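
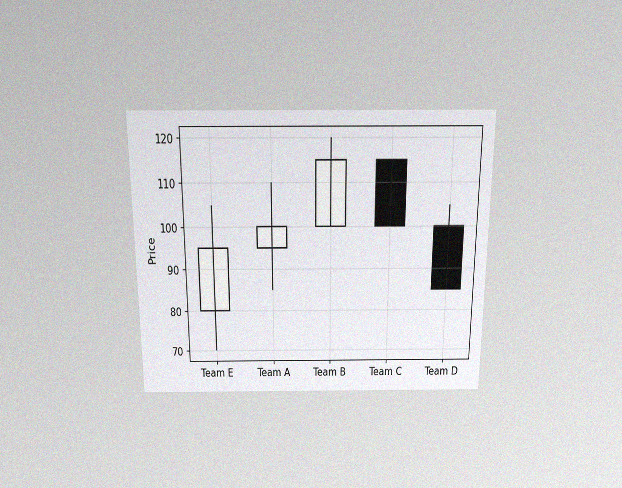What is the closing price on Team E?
The chart is viewed slightly from above, with some photo noise. The Team E candle closes at 95.

95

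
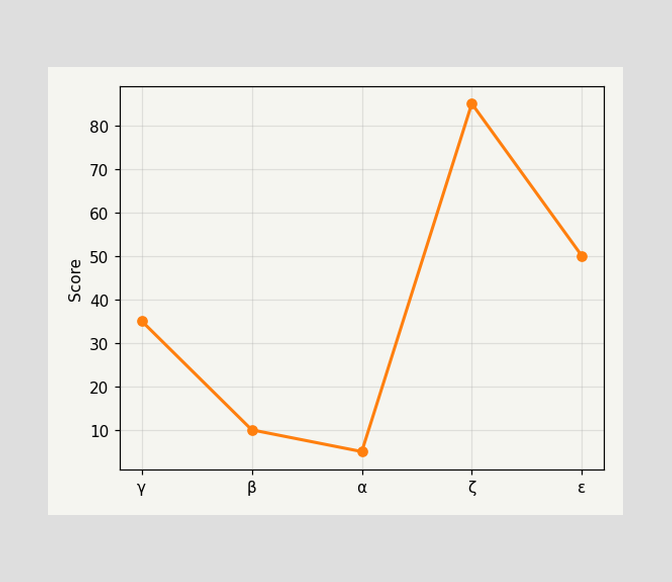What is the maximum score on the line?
85

The highest point is at ζ, and reading across to the y-axis gives 85.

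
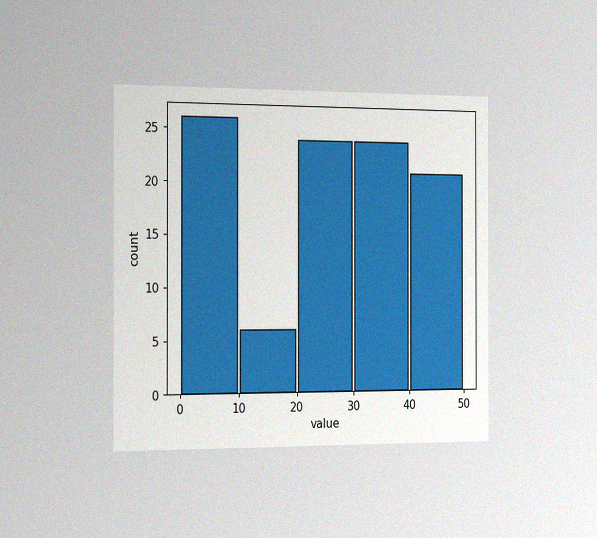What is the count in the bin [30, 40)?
The chart is viewed slightly from the left, with some photo noise. The [30, 40) bin has height 24.

24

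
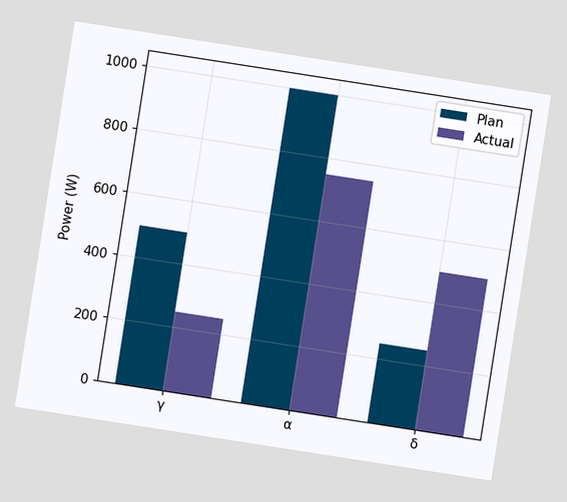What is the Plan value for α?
1000W

The chart is tilted about 9° clockwise. The Plan bar at α reaches 1000W on the y-axis.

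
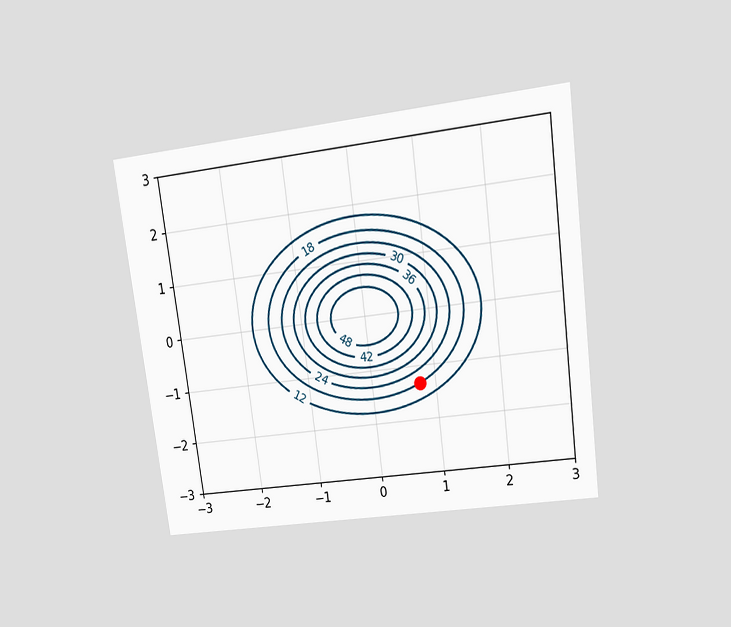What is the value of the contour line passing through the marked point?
The chart is tilted about 7° counter-clockwise and viewed at a slight angle. The marked point sits on the contour labelled 18.

18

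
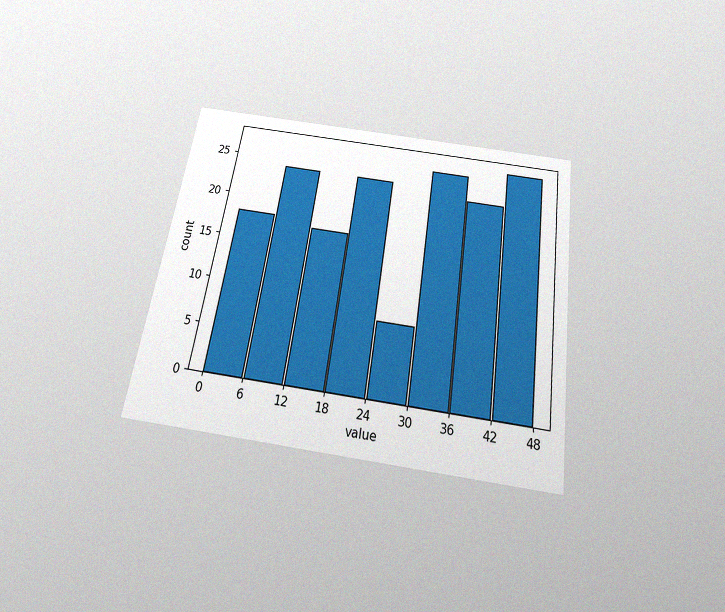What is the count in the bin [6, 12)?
The chart is tilted about 9° clockwise and viewed slightly from below, with some photo noise. The [6, 12) bin has height 24.

24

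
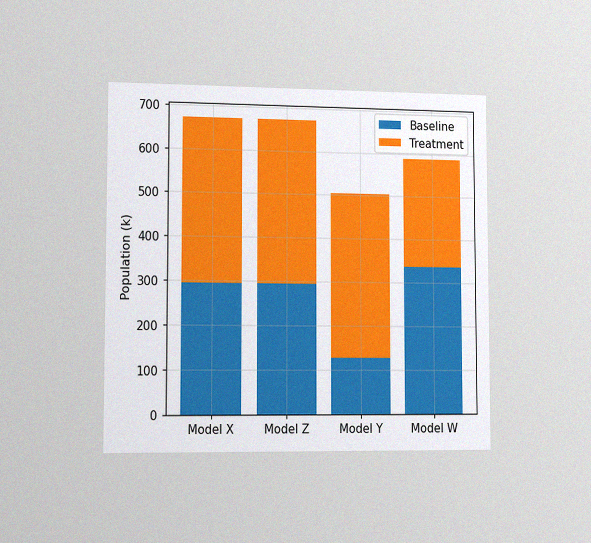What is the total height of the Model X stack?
672k

The chart is viewed slightly from the left, with some photo noise. The Model X stack's top reaches 672k on the y-axis.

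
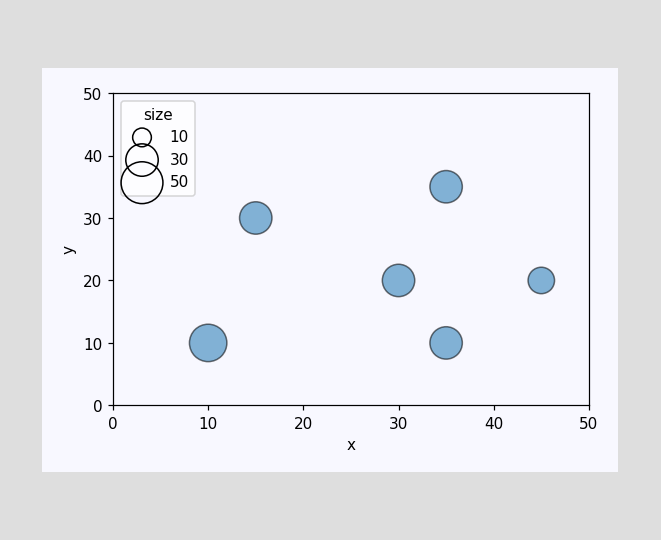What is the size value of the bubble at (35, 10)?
Matching the bubble at (35, 10) against the size legend gives 30.

30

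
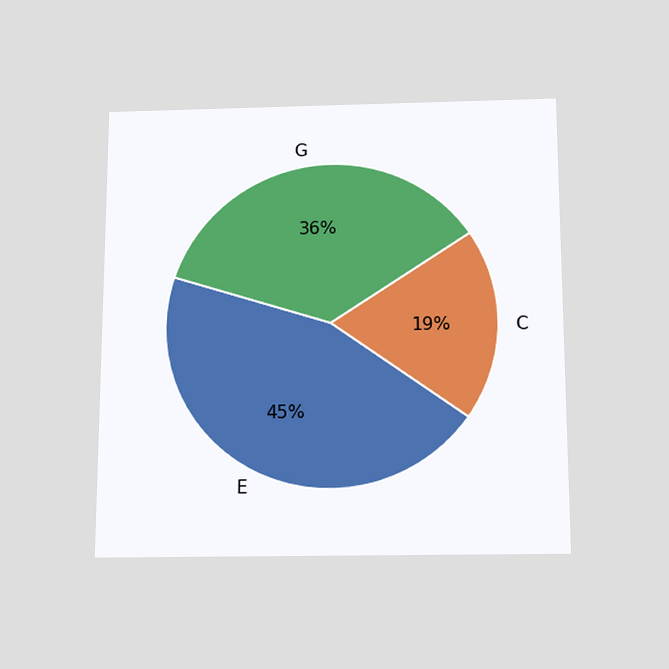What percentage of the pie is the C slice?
19%

The chart is viewed slightly from below. The C slice takes up 19% of the pie.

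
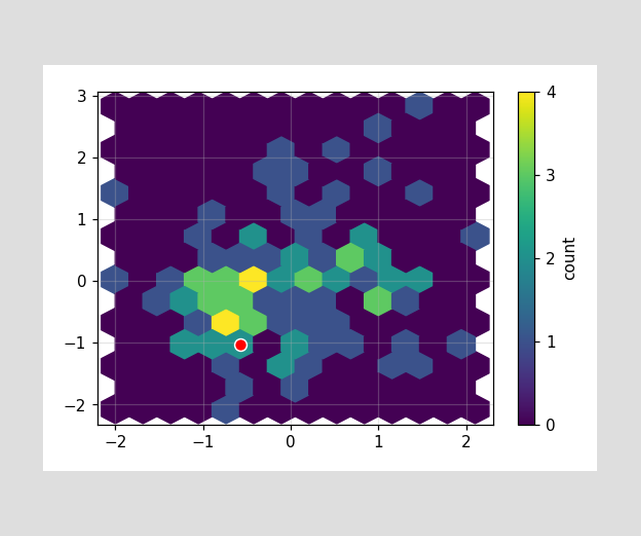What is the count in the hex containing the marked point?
The marked hex reads 2 on the colorbar.

2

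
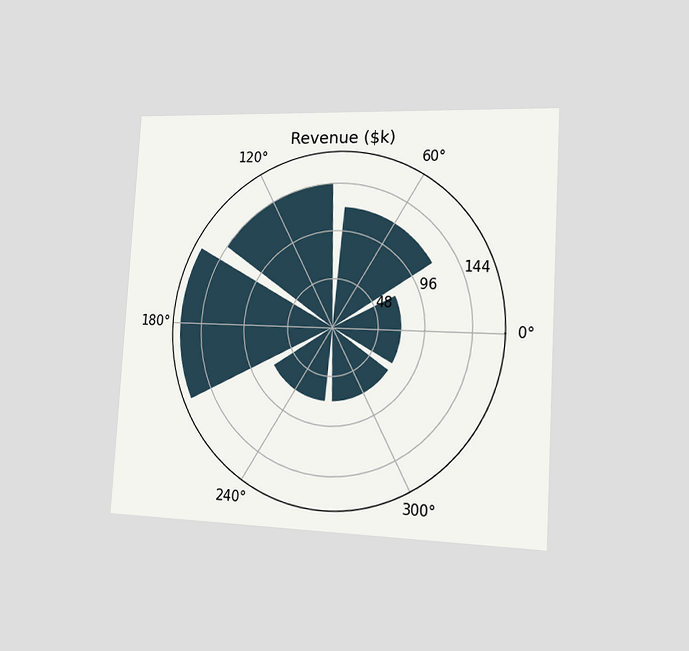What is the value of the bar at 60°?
$120k

The chart is tilted about 3° clockwise and viewed slightly from the right. The bar at 60° reaches $120k on the radial axis.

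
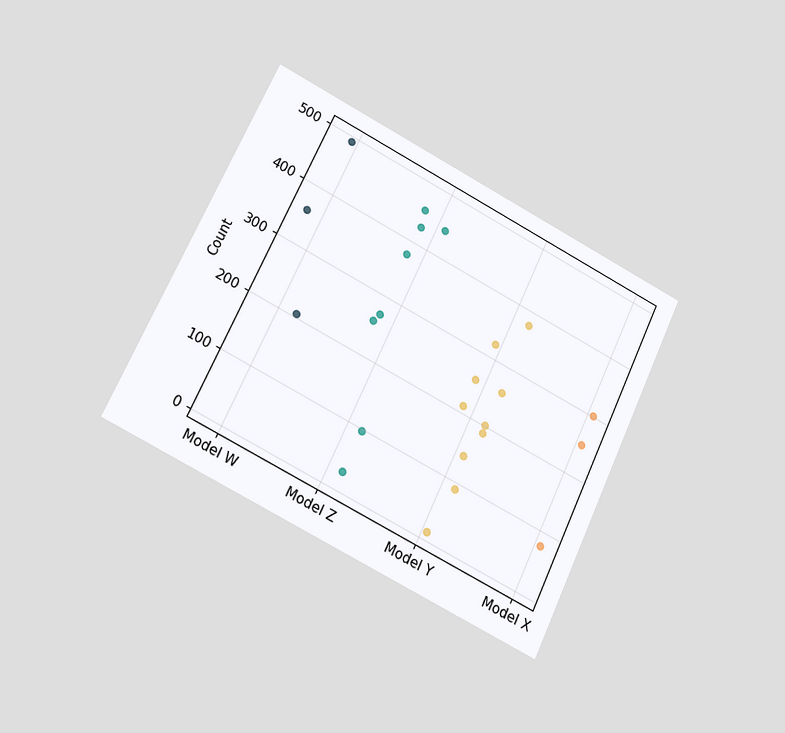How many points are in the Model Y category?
The chart is tilted about 25° clockwise and viewed at a slight angle. Counting the markers in the Model Y column gives 10.

10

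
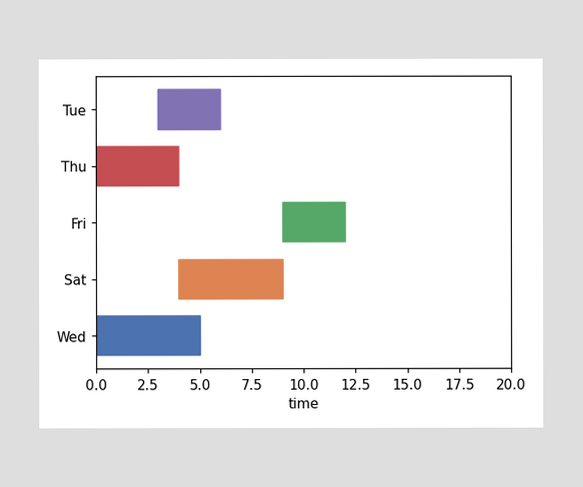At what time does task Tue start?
3

The Tue bar begins at t=3.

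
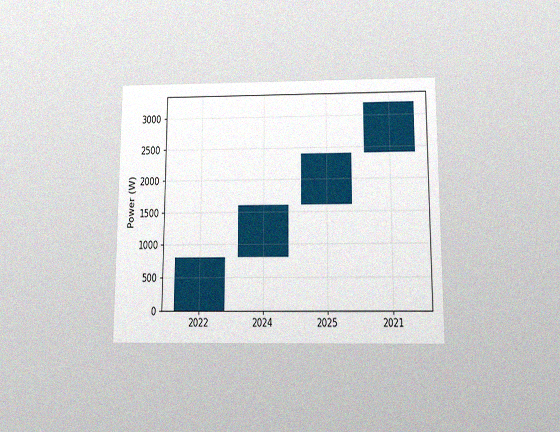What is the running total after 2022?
800W

The chart is viewed slightly from below, with some photo noise. After 2022 the running total reaches 800W.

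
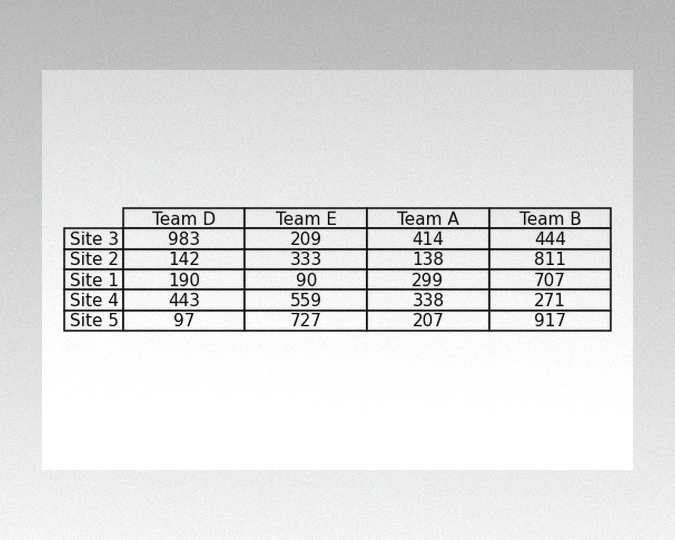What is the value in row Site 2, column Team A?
138

The image has some photo noise and uneven lighting. The (Site 2, Team A) cell reads 138.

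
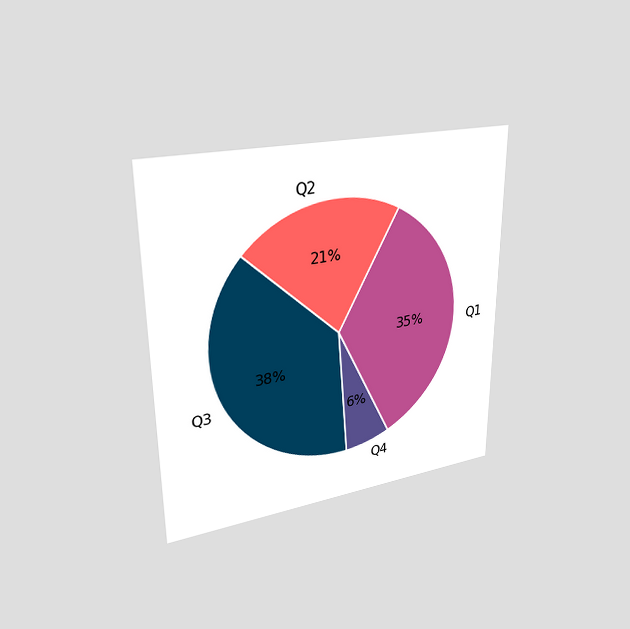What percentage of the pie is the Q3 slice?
The chart is viewed at a slight angle. The Q3 slice takes up 38% of the pie.

38%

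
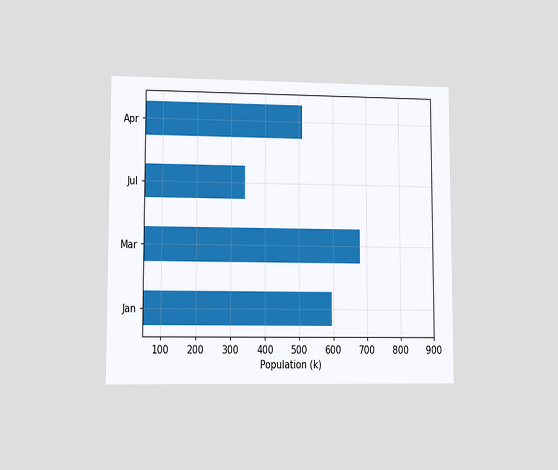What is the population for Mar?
680k

The chart is viewed at a slight angle. Reading along the chart's x-axis, the Mar bar reaches 680k.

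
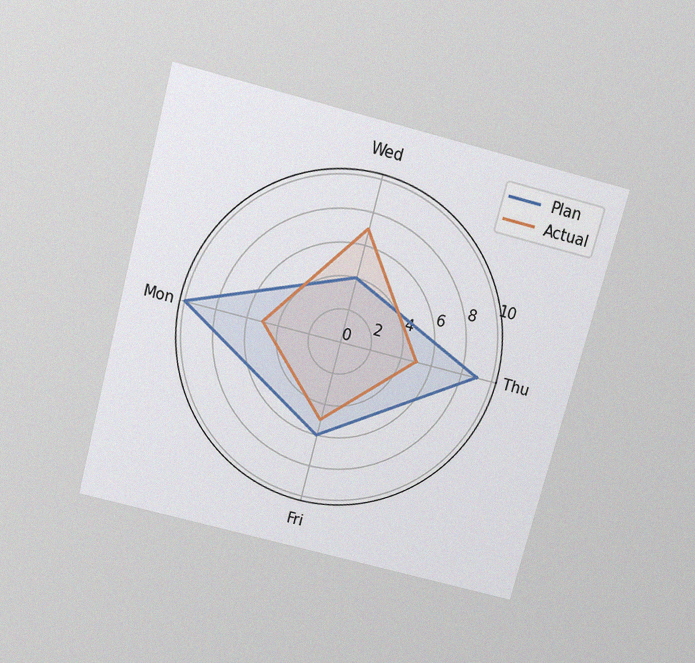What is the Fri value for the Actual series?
5

The chart is tilted about 15° clockwise and viewed slightly from above, with some photo noise. On the Fri axis, Actual reaches 5.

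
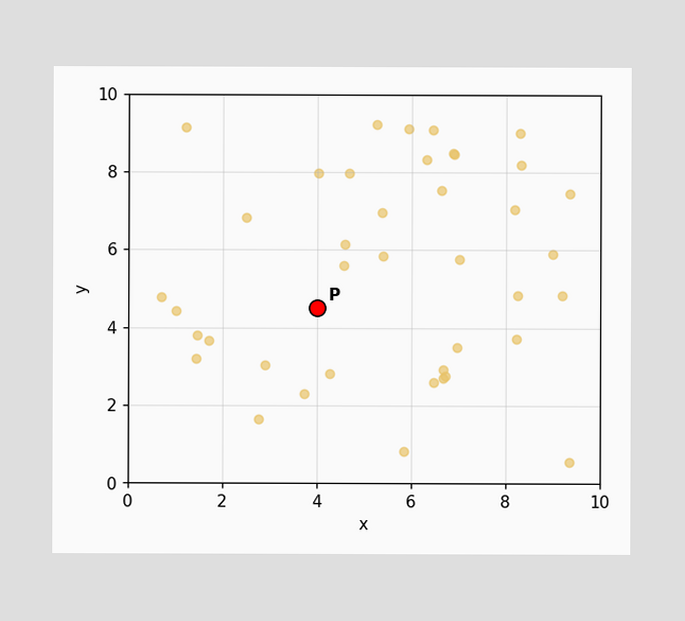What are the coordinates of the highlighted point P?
(4, 4.5)

Following the gridlines from P to each axis, P sits at (4, 4.5).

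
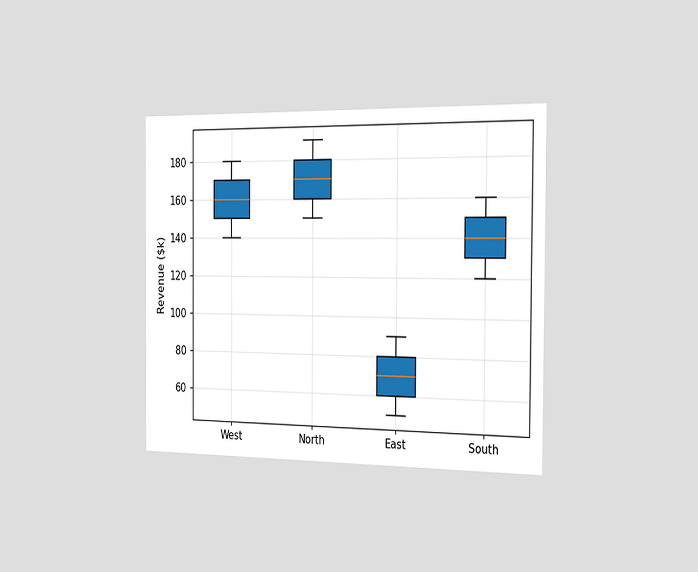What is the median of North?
The chart is viewed slightly from the right. The median line in the North box sits at $170k.

$170k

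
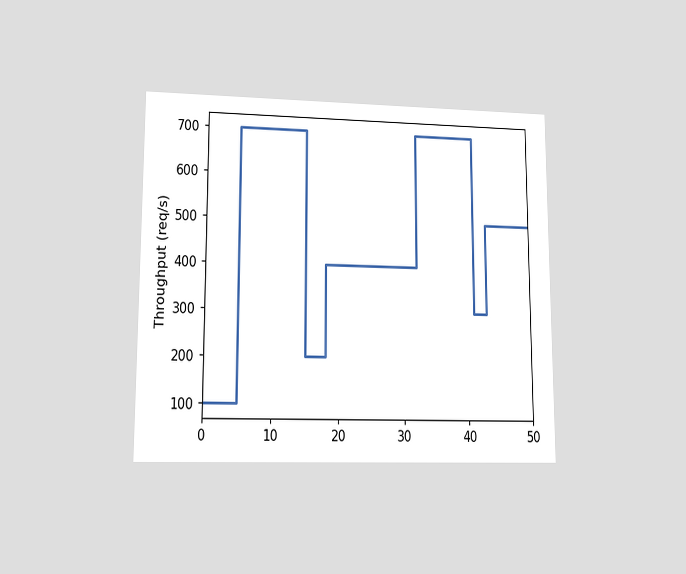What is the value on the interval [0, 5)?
100req/s

The chart is viewed at a slight angle. On [0, 5) the step sits at 100req/s.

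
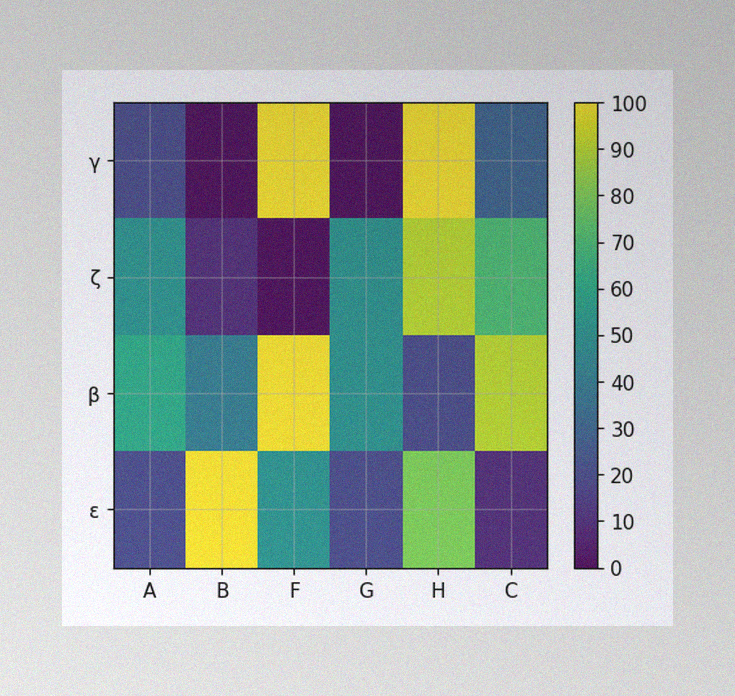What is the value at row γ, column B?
0

The image has some photo noise and uneven lighting. Matching cell (γ, B) against the colorbar gives 0.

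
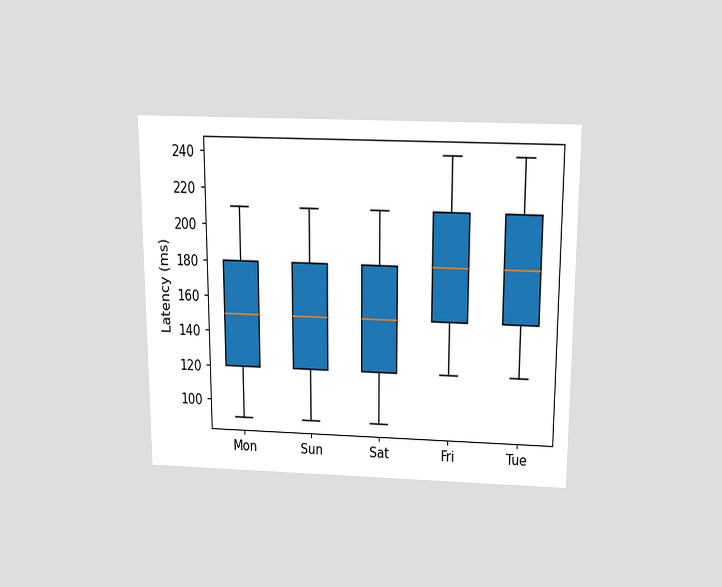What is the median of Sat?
150ms

The chart is viewed slightly from above. The median line in the Sat box sits at 150ms.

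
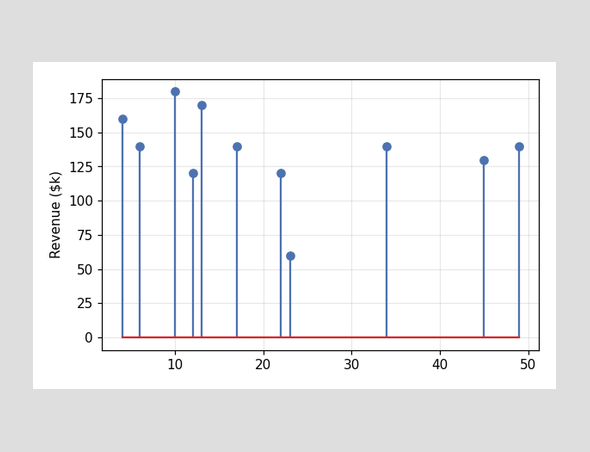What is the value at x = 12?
The stem at x=12 reaches $120k.

$120k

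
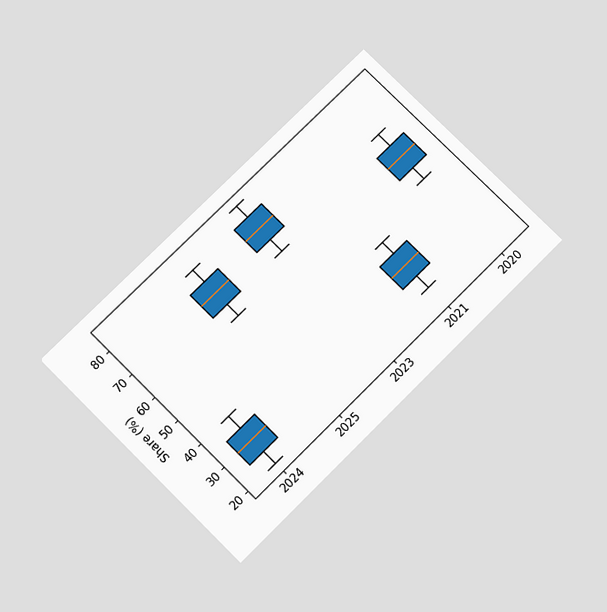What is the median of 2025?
The chart is tilted about 45° counter-clockwise and viewed slightly from below. The median line in the 2025 box sits at 70%.

70%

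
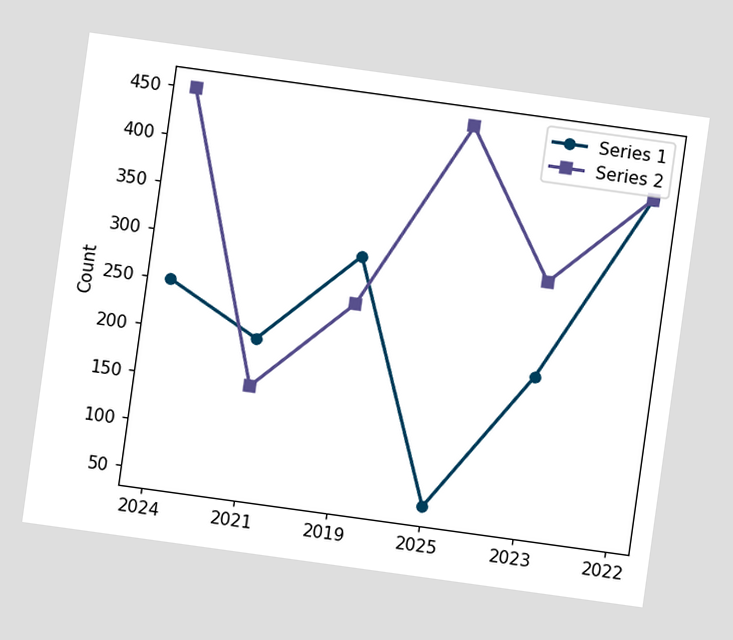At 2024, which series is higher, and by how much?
Series 2, by 200

The chart is tilted about 8° clockwise. At 2024, Series 2 sits above the other line by 200.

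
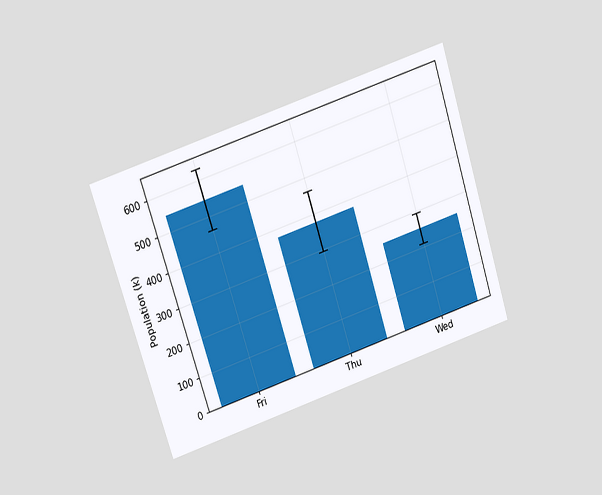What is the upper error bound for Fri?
630k

The chart is tilted about 18° counter-clockwise and viewed slightly from above. The Fri bar's upper whisker reaches 630k.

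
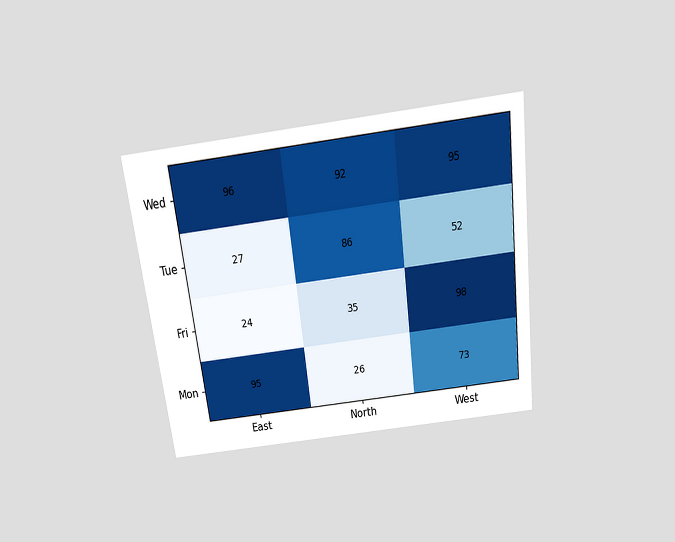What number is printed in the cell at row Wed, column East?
96

The chart is tilted about 7° counter-clockwise and viewed slightly from above. The (Wed, East) cell reads 96.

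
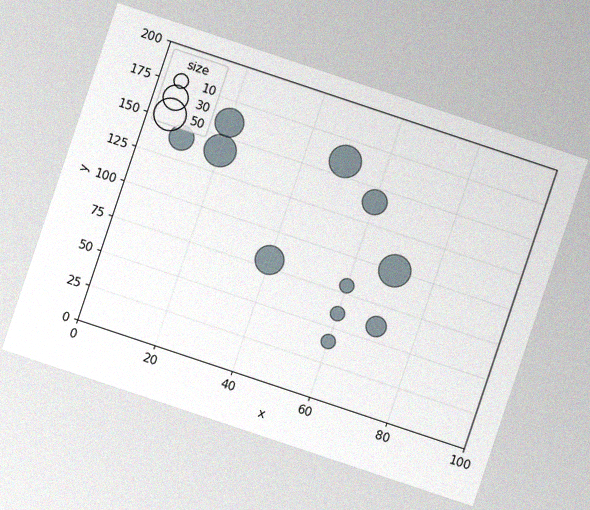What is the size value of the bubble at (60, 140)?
The chart is tilted about 18° clockwise, with some photo noise. Matching the bubble at (60, 140) against the size legend gives 30.

30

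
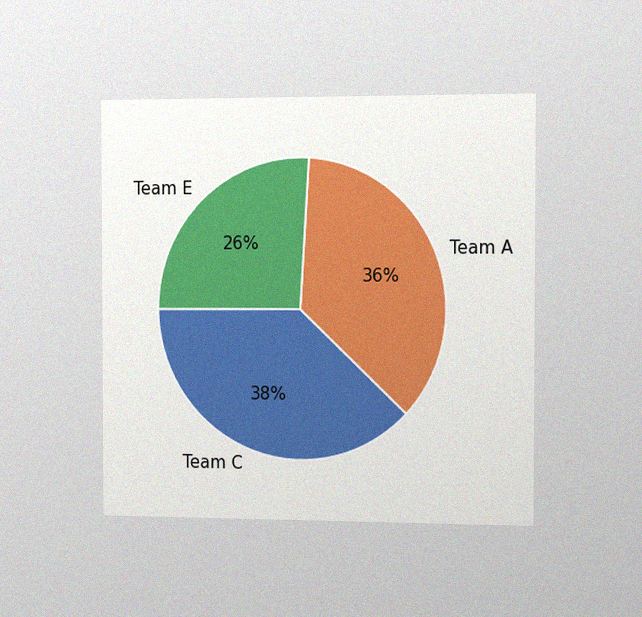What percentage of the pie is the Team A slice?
The chart is viewed slightly from the right, with some photo noise. The Team A slice takes up 36% of the pie.

36%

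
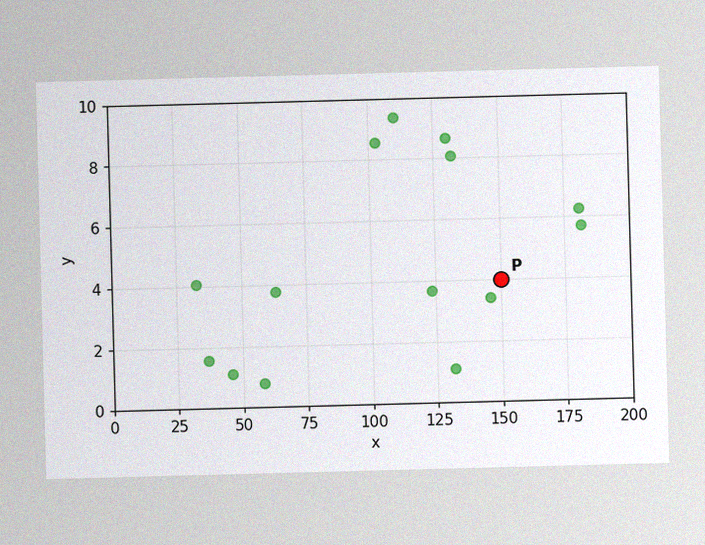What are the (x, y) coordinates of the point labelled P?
The image has some photo noise and uneven lighting. Following the gridlines from P to each axis, P sits at (150, 4).

(150, 4)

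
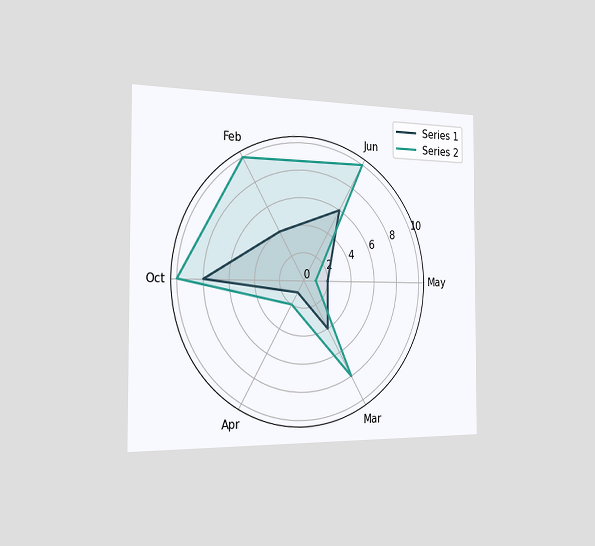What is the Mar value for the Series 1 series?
4

The chart is viewed slightly from the left. On the Mar axis, Series 1 reaches 4.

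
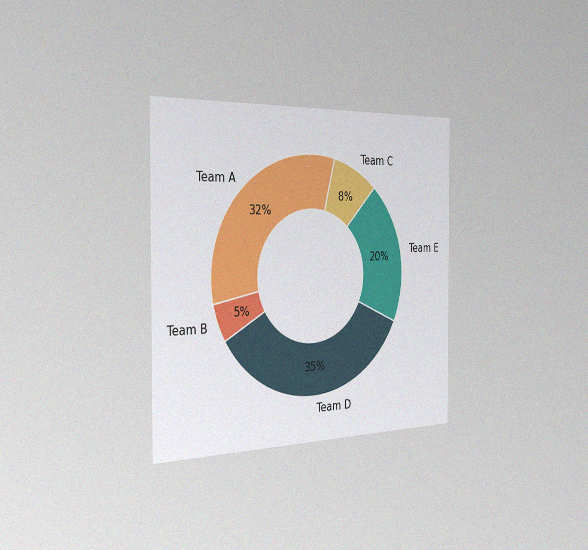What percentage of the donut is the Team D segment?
The chart is viewed slightly from the left, with some photo noise. The Team D segment takes up 35% of the ring.

35%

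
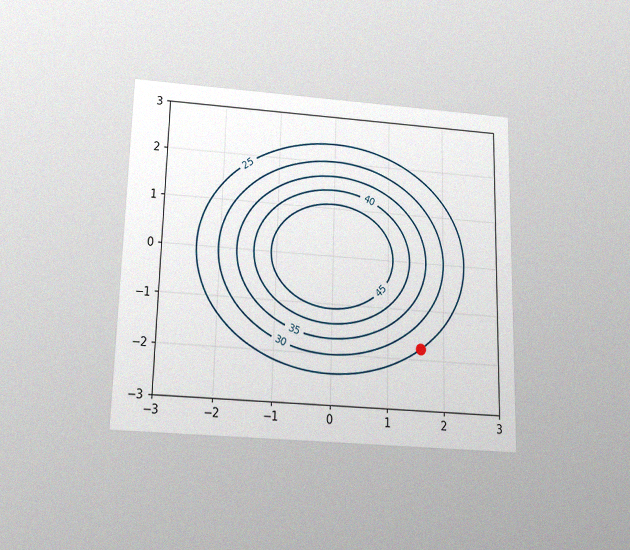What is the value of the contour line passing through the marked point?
The chart is viewed slightly from below, with some photo noise. The marked point sits on the contour labelled 25.

25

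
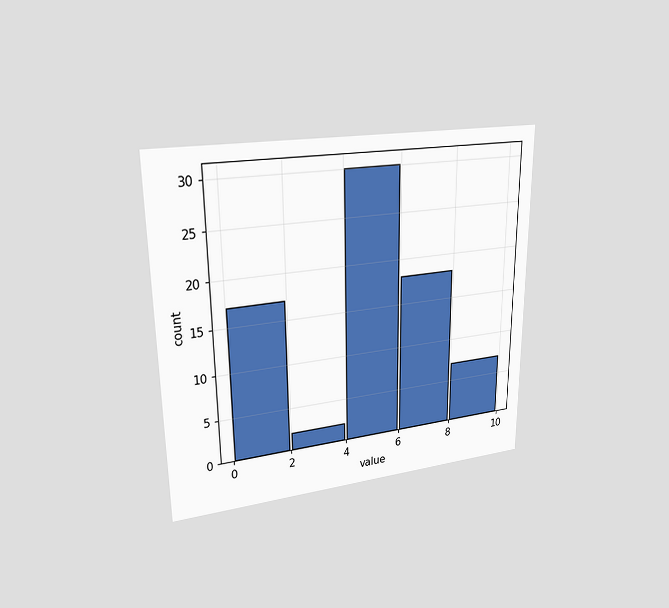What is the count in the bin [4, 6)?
30

The chart is viewed at a slight angle. The [4, 6) bin has height 30.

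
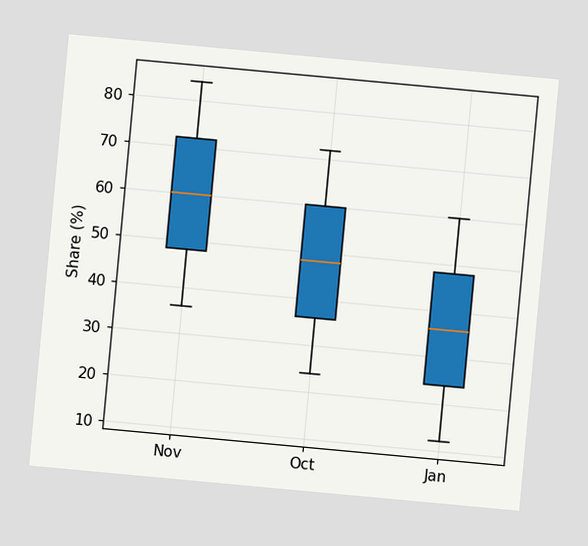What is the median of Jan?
The chart is tilted about 5° clockwise. The median line in the Jan box sits at 36%.

36%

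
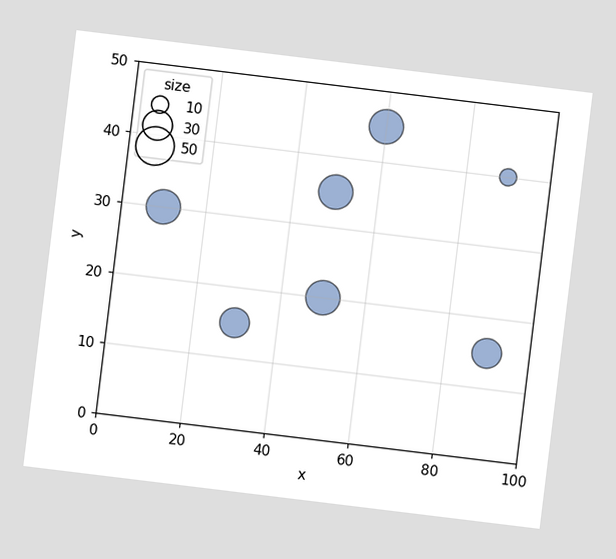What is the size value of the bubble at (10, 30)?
The chart is tilted about 7° clockwise. Matching the bubble at (10, 30) against the size legend gives 40.

40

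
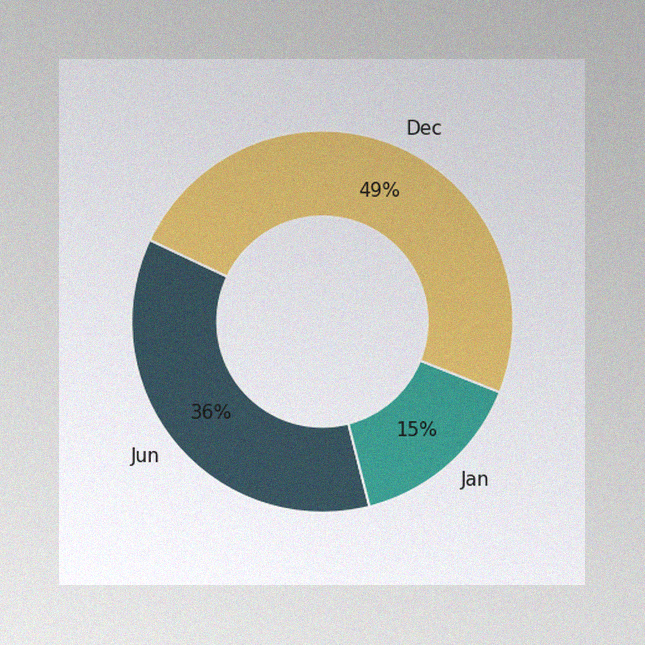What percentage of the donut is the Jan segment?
The image has some photo noise and uneven lighting. The Jan segment takes up 15% of the ring.

15%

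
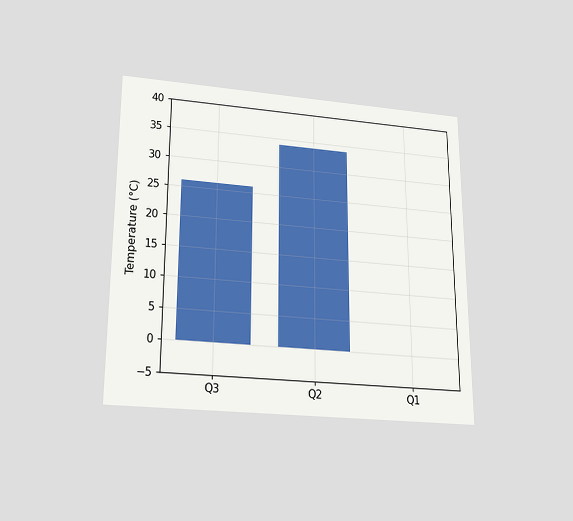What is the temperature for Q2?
The chart is viewed slightly from below. Reading along the chart's y-axis, the Q2 bar reaches 34°C.

34°C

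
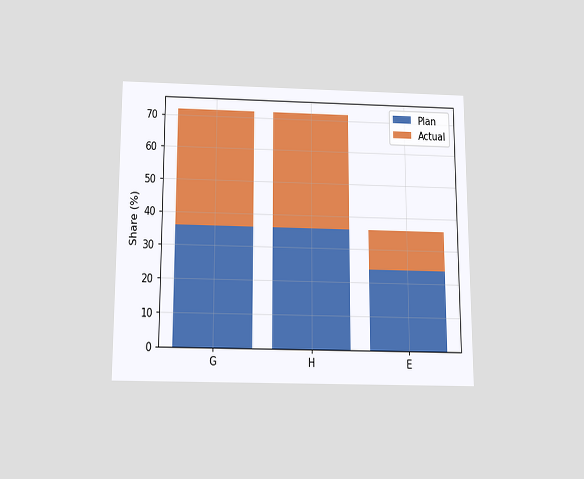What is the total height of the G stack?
72%

The chart is viewed slightly from below. The G stack's top reaches 72% on the y-axis.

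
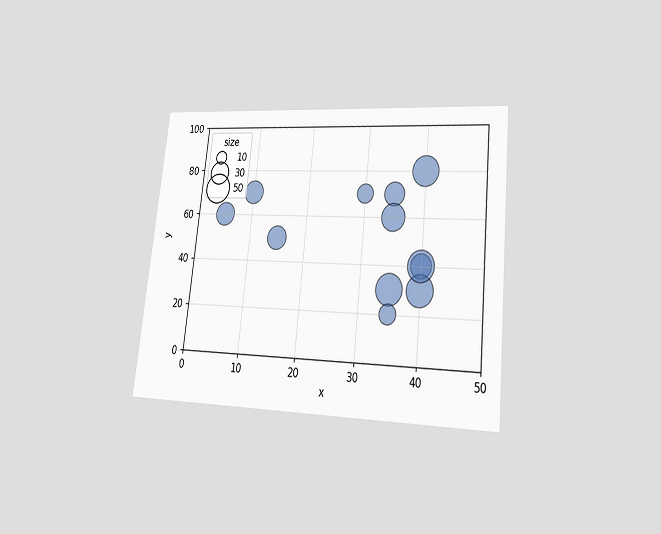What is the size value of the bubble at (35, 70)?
30

The chart is tilted about 6° clockwise and viewed at a slight angle. Matching the bubble at (35, 70) against the size legend gives 30.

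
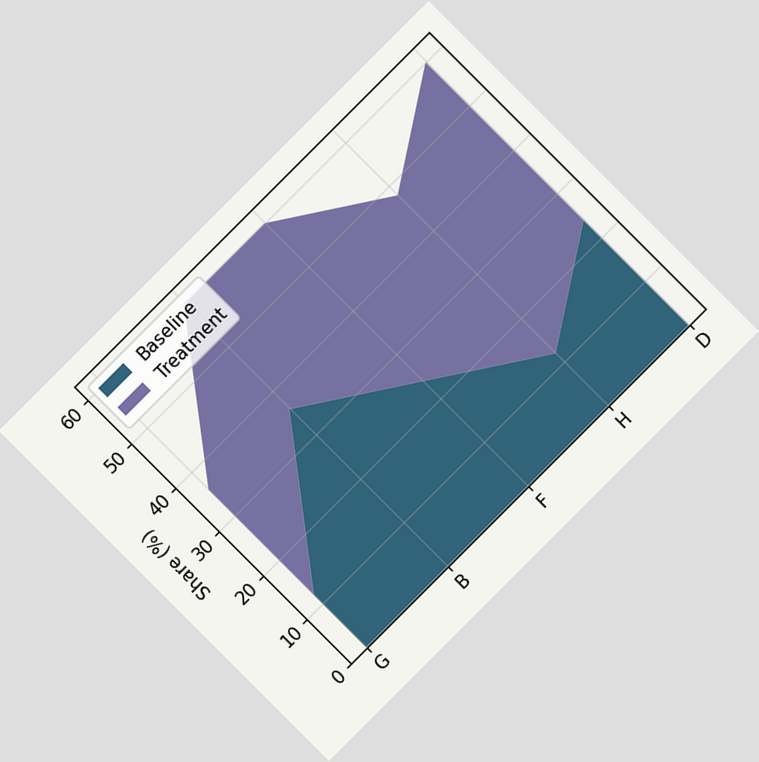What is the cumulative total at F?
60%

The chart is tilted about 45° counter-clockwise. The stacked total at F reaches 60%.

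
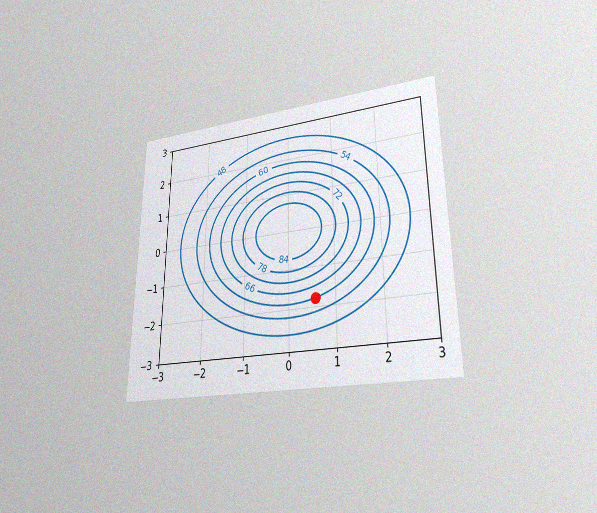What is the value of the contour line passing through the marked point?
60

The chart is viewed at a slight angle, with some photo noise. The marked point sits on the contour labelled 60.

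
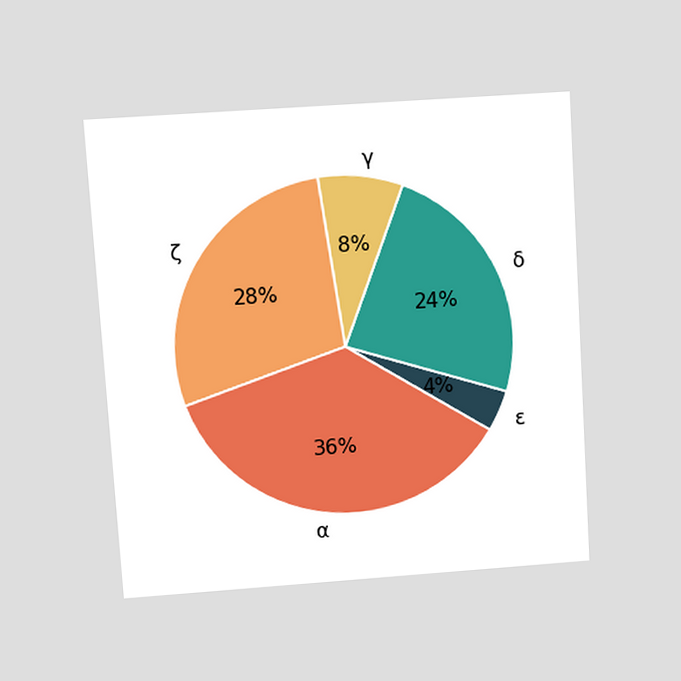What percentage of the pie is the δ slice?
24%

The chart is tilted about 4° counter-clockwise and viewed at a slight angle. The δ slice takes up 24% of the pie.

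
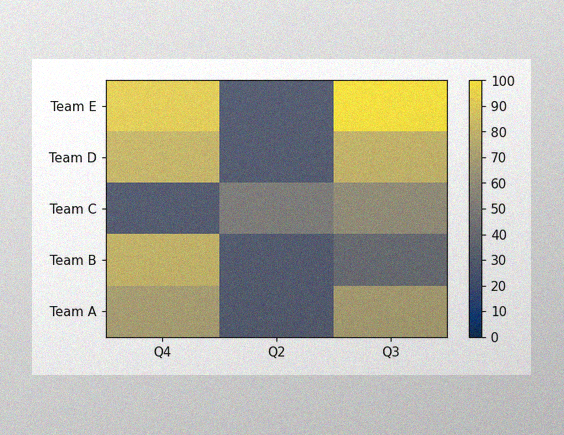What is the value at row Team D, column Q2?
The image has some photo noise and uneven lighting. Matching cell (Team D, Q2) against the colorbar gives 30.

30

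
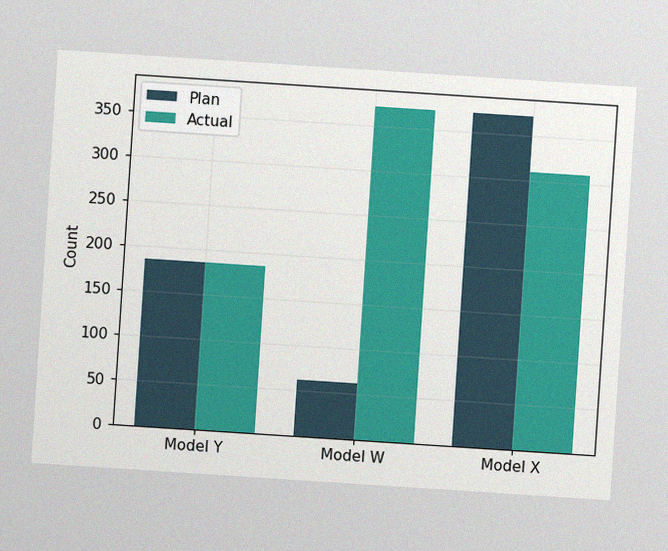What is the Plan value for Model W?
The chart is tilted about 4° clockwise, with some photo noise. The Plan bar at Model W reaches 62 on the y-axis.

62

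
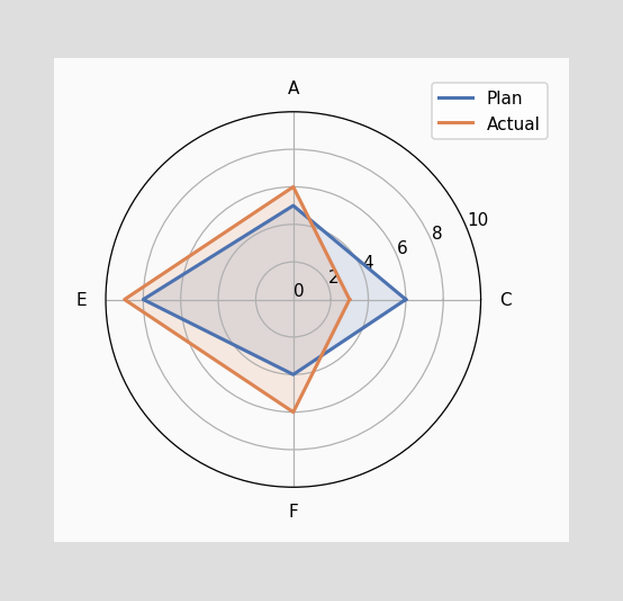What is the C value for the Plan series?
6

On the C axis, Plan reaches 6.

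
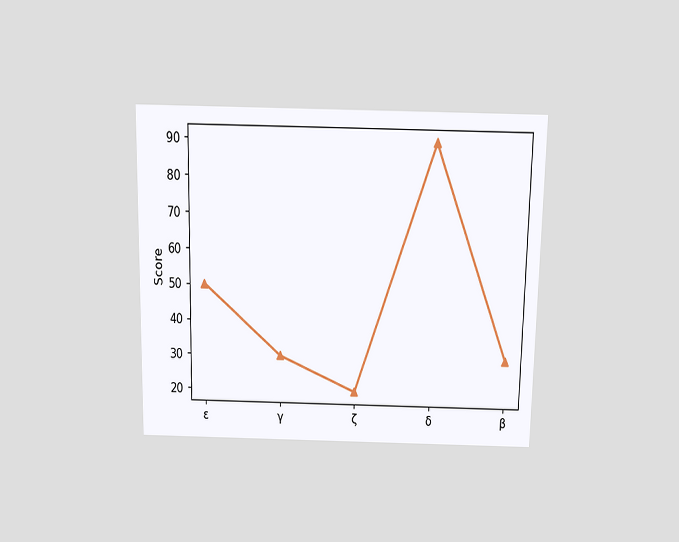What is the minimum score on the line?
The chart is viewed slightly from above. The lowest point is at ζ, and reading across to the y-axis gives 20.

20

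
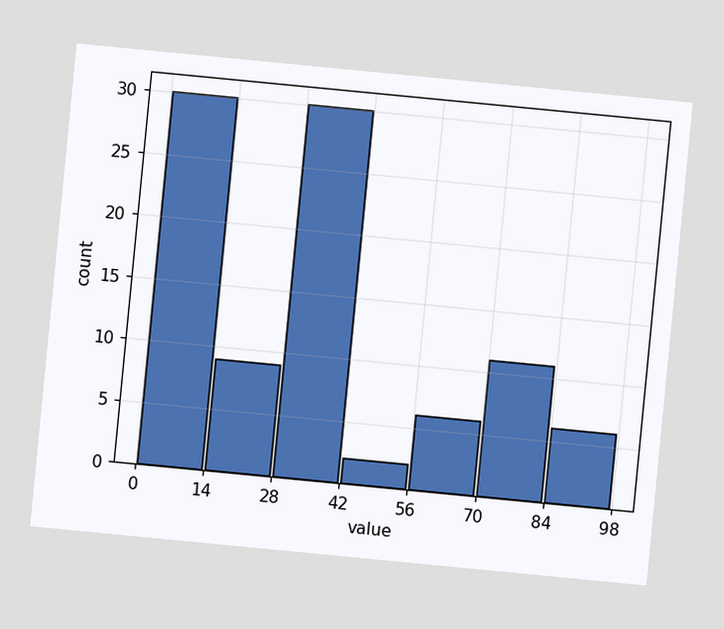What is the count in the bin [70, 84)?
The chart is tilted about 6° clockwise. The [70, 84) bin has height 11.

11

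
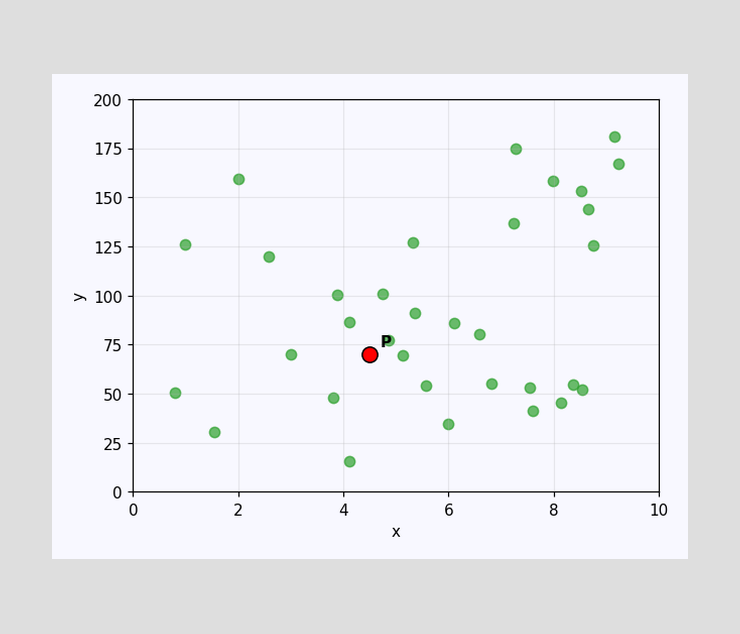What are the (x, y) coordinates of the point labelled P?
(4.5, 70)

Following the gridlines from P to each axis, P sits at (4.5, 70).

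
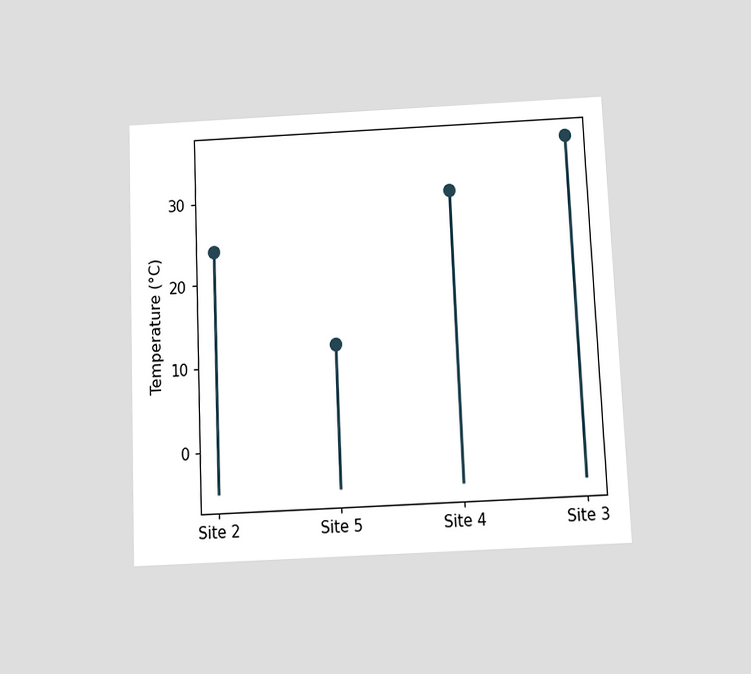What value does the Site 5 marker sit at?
The chart is tilted about 2° counter-clockwise and viewed slightly from below. The Site 5 marker sits at 12°C.

12°C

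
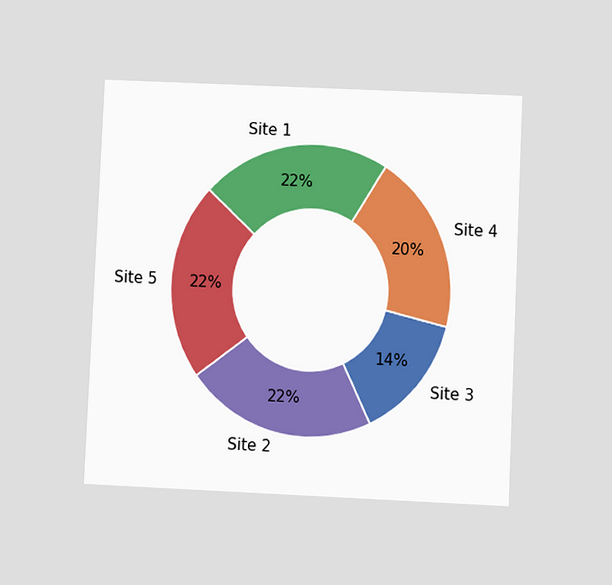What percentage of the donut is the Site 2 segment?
The chart is tilted about 3° clockwise and viewed at a slight angle. The Site 2 segment takes up 22% of the ring.

22%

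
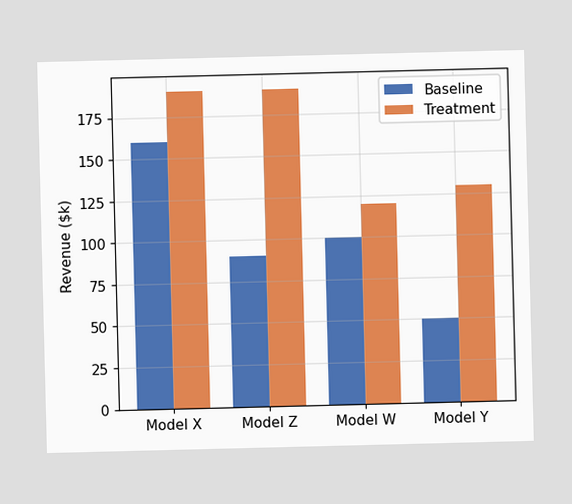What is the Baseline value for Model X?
$160k

The Baseline bar at Model X reaches $160k on the y-axis.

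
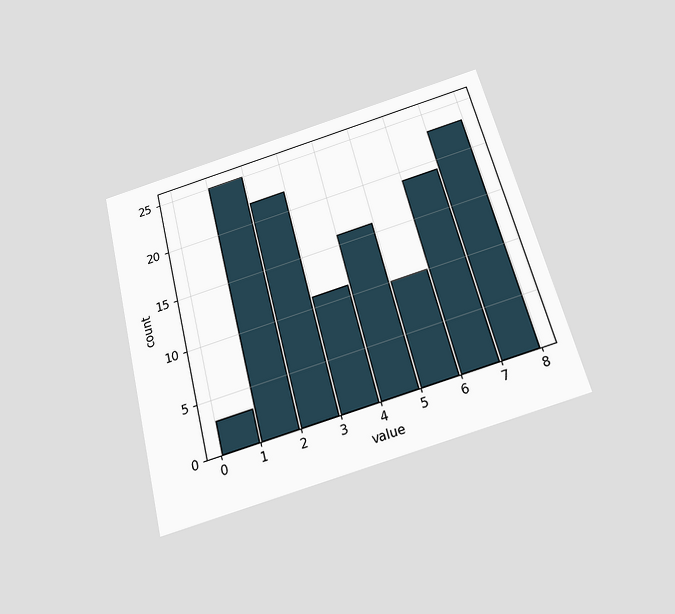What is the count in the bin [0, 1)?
The chart is tilted about 14° counter-clockwise and viewed slightly from below. The [0, 1) bin has height 3.

3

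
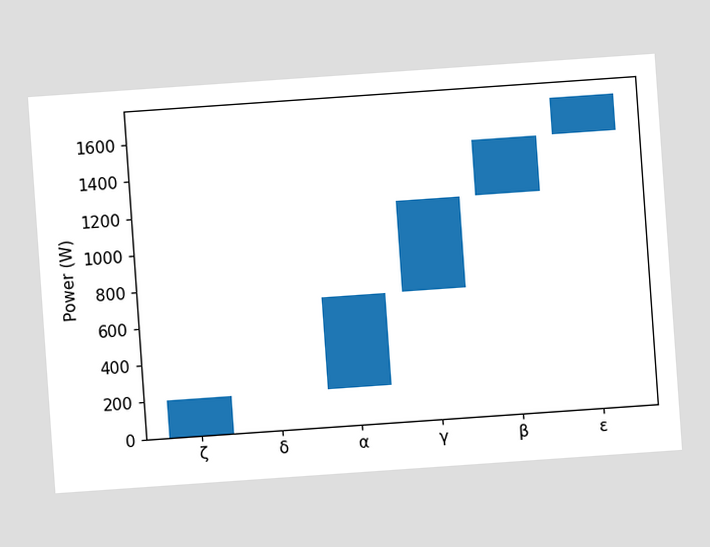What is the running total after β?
1500W

The chart is tilted about 4° counter-clockwise. After β the running total reaches 1500W.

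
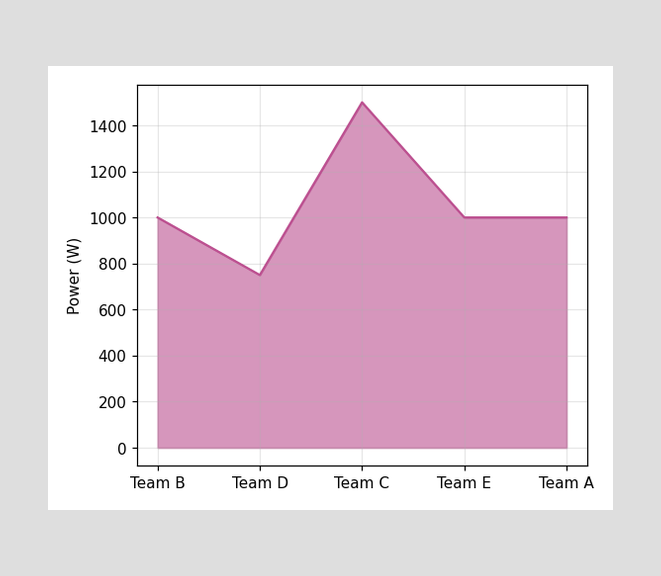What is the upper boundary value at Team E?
1000W

At Team E the upper boundary is at 1000W.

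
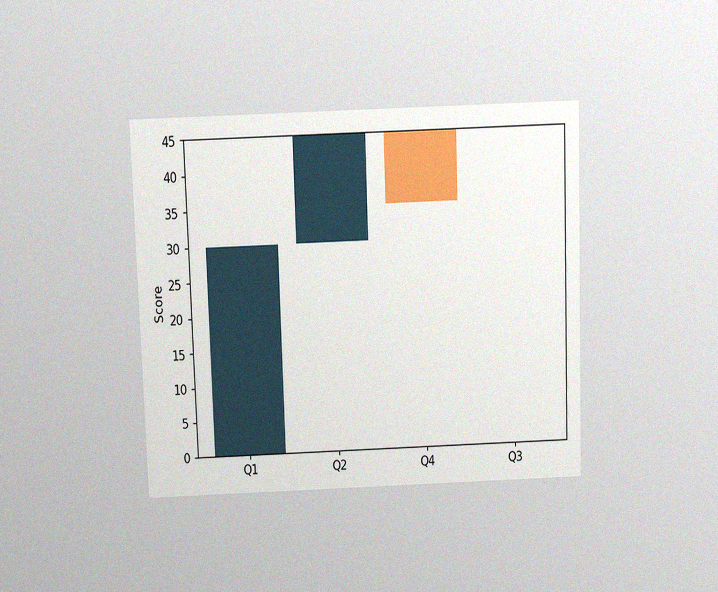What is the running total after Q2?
45

The chart is viewed slightly from above, with some photo noise. After Q2 the running total reaches 45.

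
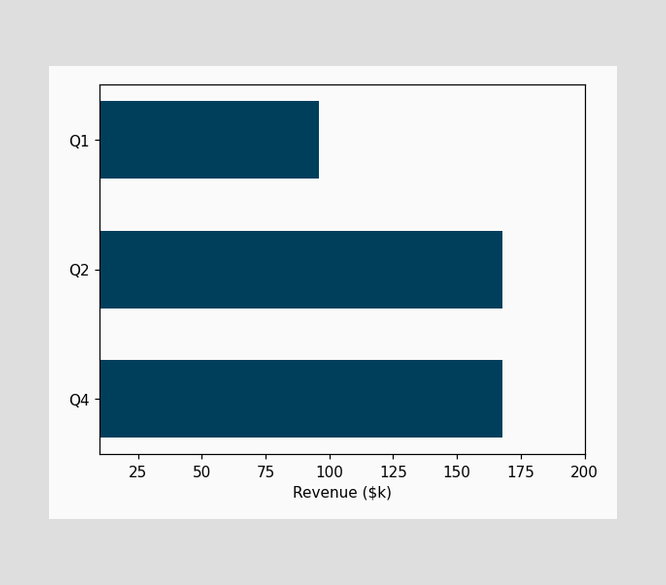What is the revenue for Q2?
$168k

Reading along the chart's x-axis, the Q2 bar reaches $168k.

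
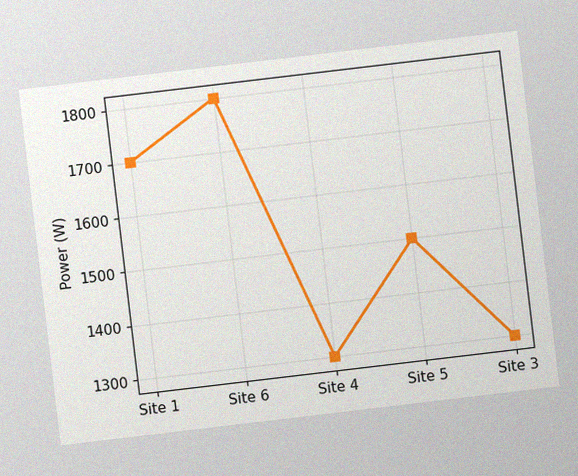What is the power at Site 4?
1300W

The chart is tilted about 7° counter-clockwise, with some photo noise. At Site 4, the line is at 1300W.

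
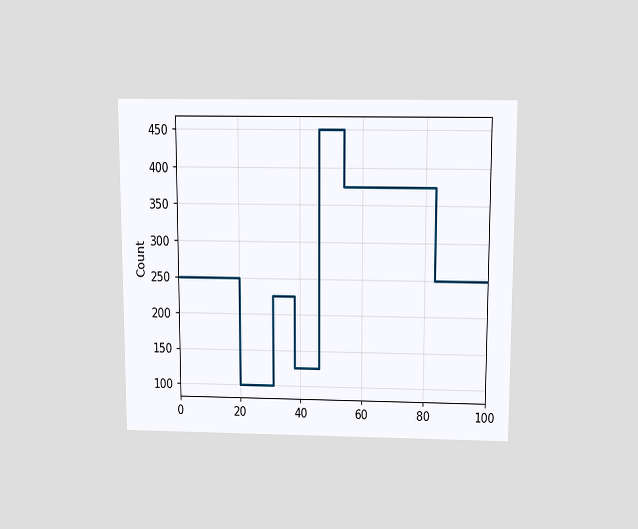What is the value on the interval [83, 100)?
250

The chart is viewed slightly from above. On [83, 100) the step sits at 250.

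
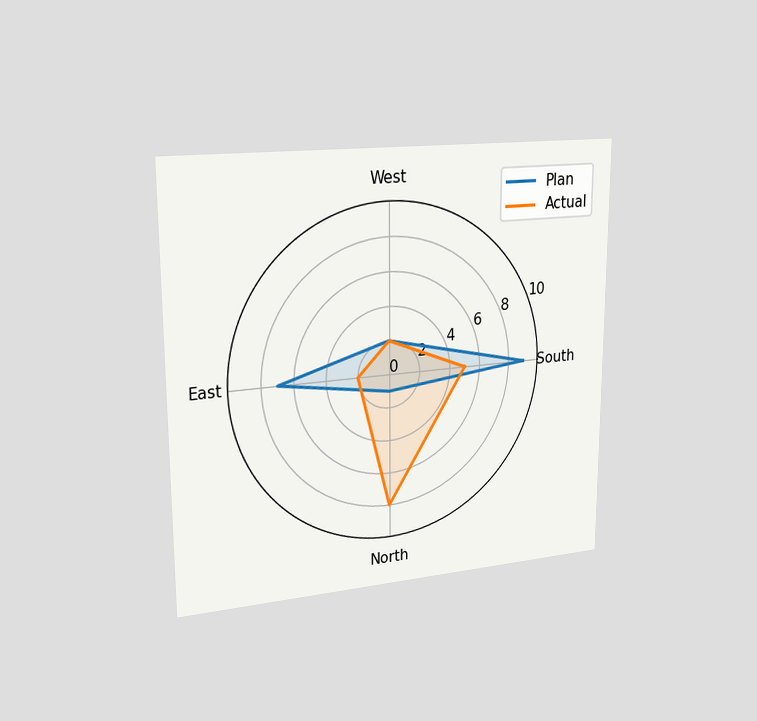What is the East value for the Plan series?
The chart is viewed slightly from the left. On the East axis, Plan reaches 7.

7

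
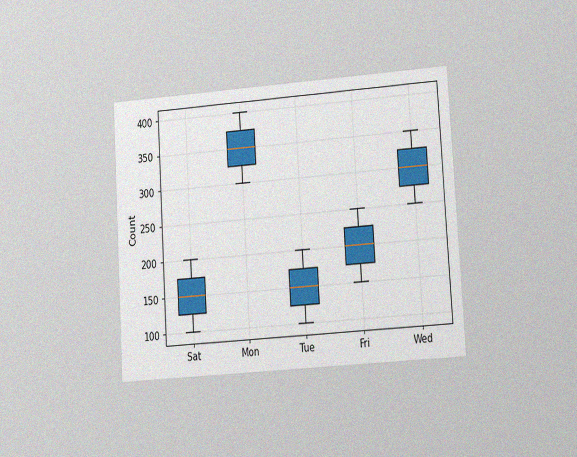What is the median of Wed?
The chart is tilted about 4° counter-clockwise and viewed at a slight angle, with some photo noise. The median line in the Wed box sits at 300.

300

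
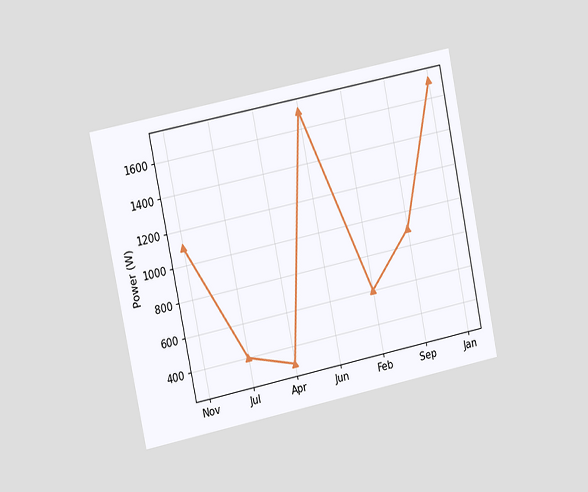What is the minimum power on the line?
300W

The chart is tilted about 11° counter-clockwise and viewed slightly from the left. The lowest point is at Apr, and reading across to the y-axis gives 300W.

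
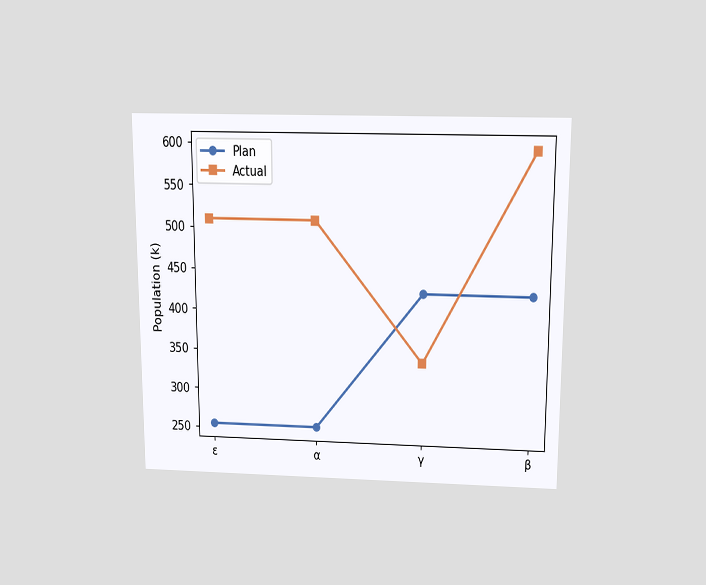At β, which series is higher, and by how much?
Actual, by 170k

The chart is viewed slightly from above. At β, Actual sits above the other line by 170k.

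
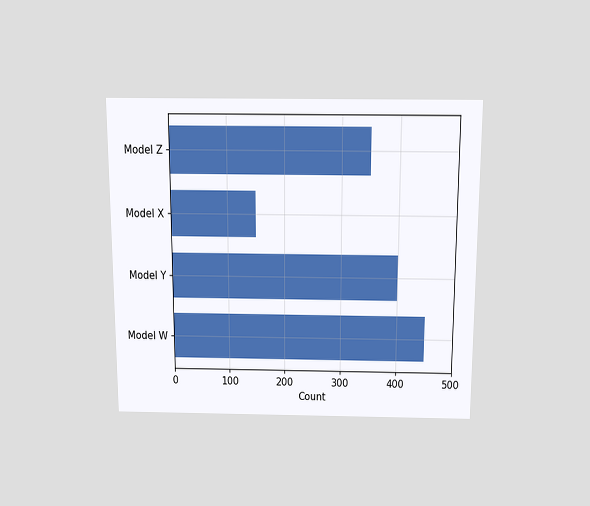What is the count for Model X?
The chart is viewed slightly from above. Reading along the chart's x-axis, the Model X bar reaches 150.

150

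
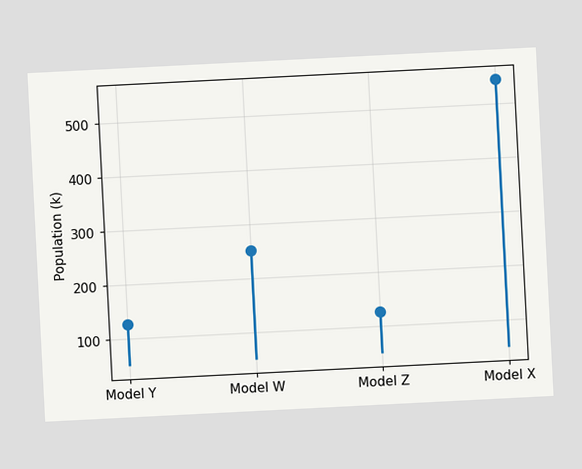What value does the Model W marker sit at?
The chart is tilted about 3° counter-clockwise. The Model W marker sits at 252k.

252k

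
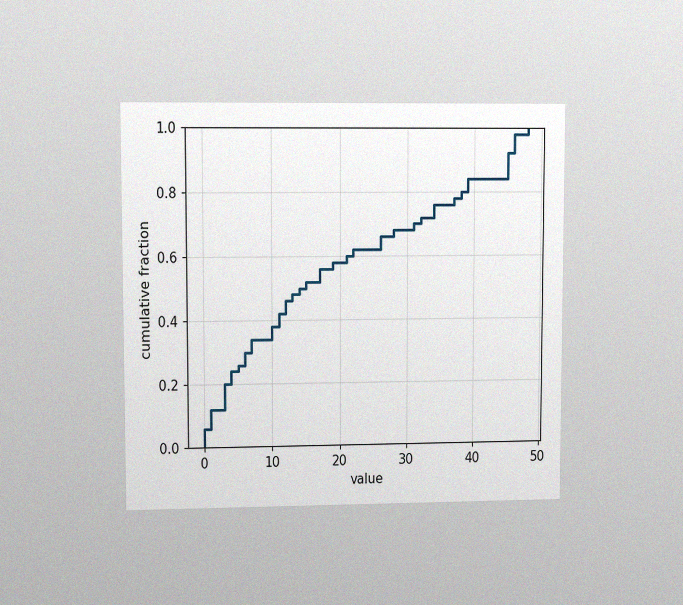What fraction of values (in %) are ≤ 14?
50%

The chart is viewed at a slight angle, with some photo noise. At x=14 the ECDF step is at 50%.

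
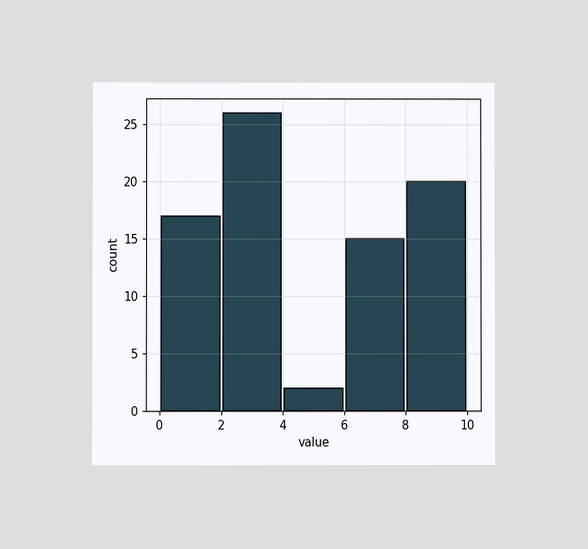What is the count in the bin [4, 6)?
The chart is viewed at a slight angle. The [4, 6) bin has height 2.

2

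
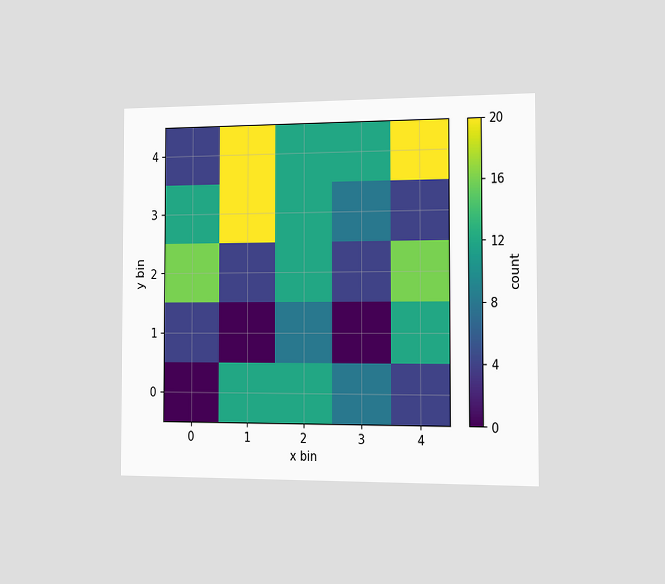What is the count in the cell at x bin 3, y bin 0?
8

The chart is viewed slightly from the right. Matching the cell (3, 0) against the colorbar gives 8.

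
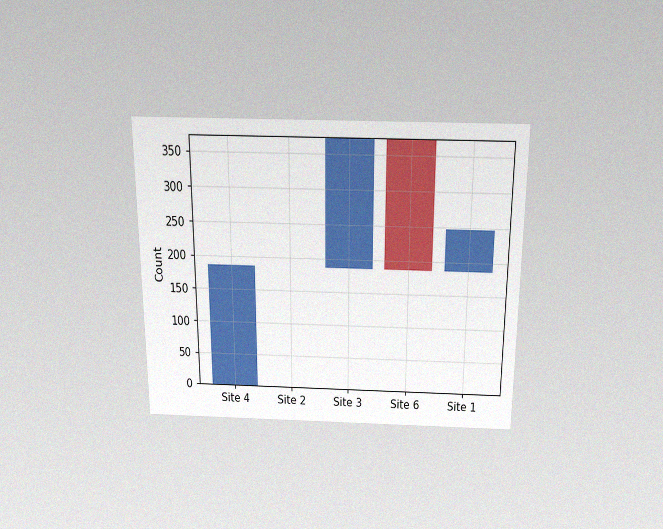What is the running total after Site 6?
The chart is viewed slightly from above, with some photo noise. After Site 6 the running total reaches 186.

186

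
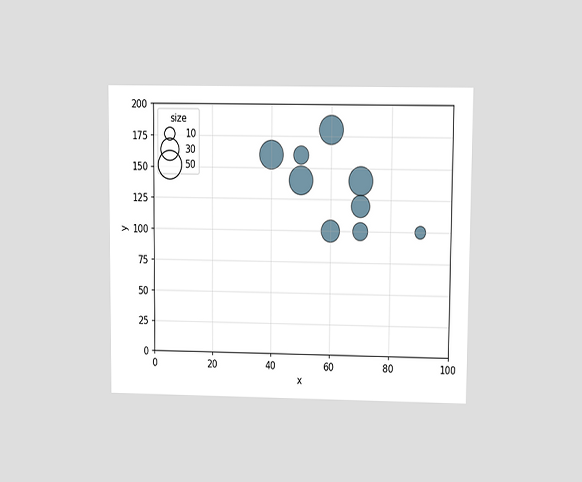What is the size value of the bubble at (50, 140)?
The chart is viewed at a slight angle. Matching the bubble at (50, 140) against the size legend gives 50.

50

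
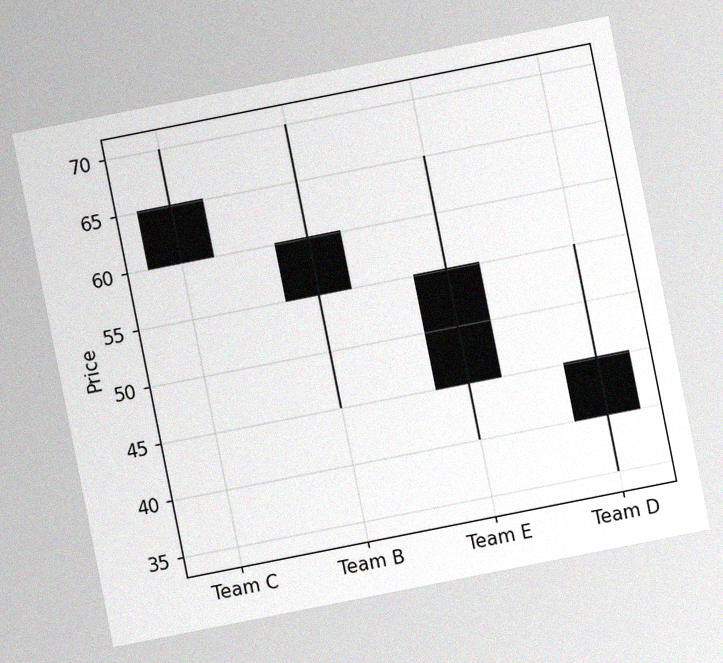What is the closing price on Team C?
60

The chart is tilted about 11° counter-clockwise, with some photo noise. The Team C candle closes at 60.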